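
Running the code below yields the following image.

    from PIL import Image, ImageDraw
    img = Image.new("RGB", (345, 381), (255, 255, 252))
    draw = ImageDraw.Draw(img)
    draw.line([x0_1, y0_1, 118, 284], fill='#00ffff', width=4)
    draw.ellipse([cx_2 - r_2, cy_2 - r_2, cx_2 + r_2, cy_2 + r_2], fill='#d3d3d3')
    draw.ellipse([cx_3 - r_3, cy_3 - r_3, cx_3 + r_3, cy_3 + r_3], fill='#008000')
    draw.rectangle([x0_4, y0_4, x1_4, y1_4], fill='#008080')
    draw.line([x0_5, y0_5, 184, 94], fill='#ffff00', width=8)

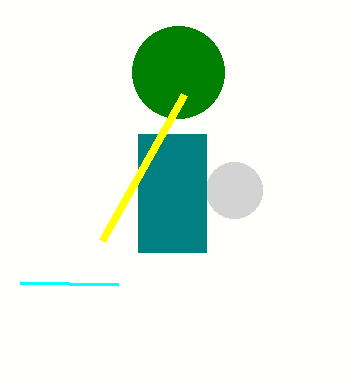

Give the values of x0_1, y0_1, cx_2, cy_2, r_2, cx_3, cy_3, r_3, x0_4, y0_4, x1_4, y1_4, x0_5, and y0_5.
x0_1 = 20, y0_1 = 282, cx_2 = 234, cy_2 = 190, r_2 = 28, cx_3 = 178, cy_3 = 72, r_3 = 46, x0_4 = 138, y0_4 = 134, x1_4 = 206, y1_4 = 252, x0_5 = 102, y0_5 = 240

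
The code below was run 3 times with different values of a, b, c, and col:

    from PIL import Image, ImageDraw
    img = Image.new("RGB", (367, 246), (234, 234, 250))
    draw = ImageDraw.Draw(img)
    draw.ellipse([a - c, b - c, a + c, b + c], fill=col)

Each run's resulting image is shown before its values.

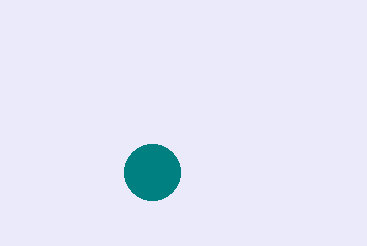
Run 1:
a = 152
b = 172
c = 28
col = 'teal'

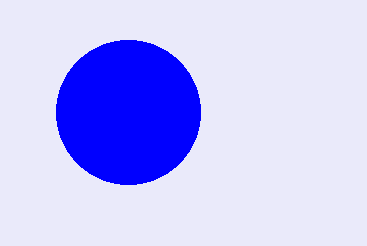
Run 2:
a = 128; b = 112; c = 72; col = 'blue'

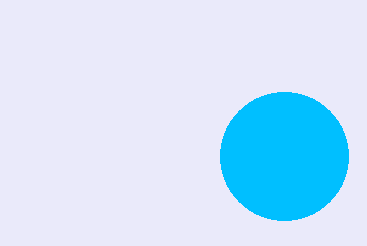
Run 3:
a = 284; b = 156; c = 64; col = 'deepskyblue'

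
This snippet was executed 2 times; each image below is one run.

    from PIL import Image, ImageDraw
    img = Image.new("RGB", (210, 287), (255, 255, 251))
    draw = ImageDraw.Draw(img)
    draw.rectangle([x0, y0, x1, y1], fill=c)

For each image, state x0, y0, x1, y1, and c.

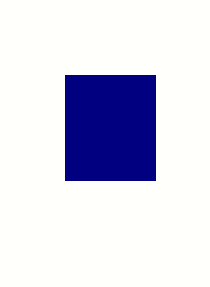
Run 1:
x0 = 65, y0 = 75, x1 = 155, y1 = 180, c = 'navy'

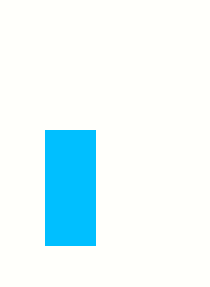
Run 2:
x0 = 45
y0 = 130
x1 = 95
y1 = 245
c = 'deepskyblue'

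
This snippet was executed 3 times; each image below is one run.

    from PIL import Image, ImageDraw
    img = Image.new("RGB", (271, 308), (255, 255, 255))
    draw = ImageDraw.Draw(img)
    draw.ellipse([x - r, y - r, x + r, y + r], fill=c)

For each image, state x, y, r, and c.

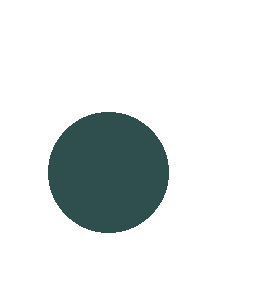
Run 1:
x = 108
y = 172
r = 60
c = 'darkslategray'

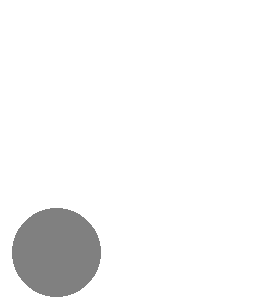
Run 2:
x = 56
y = 252
r = 44
c = 'gray'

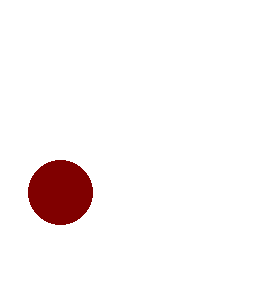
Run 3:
x = 60, y = 192, r = 32, c = 'maroon'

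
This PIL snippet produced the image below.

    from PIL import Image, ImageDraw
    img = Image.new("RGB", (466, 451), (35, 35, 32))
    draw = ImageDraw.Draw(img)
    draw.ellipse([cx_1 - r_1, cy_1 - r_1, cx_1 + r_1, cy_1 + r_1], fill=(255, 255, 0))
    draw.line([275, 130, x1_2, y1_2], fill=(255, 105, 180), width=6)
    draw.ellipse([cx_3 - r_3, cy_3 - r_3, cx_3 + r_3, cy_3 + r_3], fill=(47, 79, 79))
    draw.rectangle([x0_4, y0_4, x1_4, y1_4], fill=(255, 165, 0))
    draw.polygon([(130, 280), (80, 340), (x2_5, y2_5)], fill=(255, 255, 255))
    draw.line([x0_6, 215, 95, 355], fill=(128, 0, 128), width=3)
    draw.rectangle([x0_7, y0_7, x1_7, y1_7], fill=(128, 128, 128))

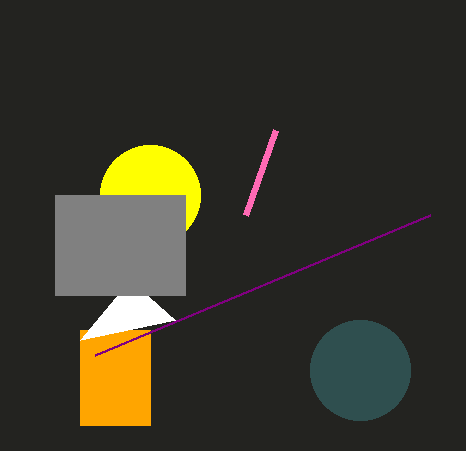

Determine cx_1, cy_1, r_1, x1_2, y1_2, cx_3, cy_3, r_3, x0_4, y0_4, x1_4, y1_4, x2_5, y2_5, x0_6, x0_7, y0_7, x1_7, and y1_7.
cx_1 = 150, cy_1 = 195, r_1 = 50, x1_2 = 245, y1_2 = 215, cx_3 = 360, cy_3 = 370, r_3 = 50, x0_4 = 80, y0_4 = 330, x1_4 = 150, y1_4 = 425, x2_5 = 175, y2_5 = 320, x0_6 = 430, x0_7 = 55, y0_7 = 195, x1_7 = 185, y1_7 = 295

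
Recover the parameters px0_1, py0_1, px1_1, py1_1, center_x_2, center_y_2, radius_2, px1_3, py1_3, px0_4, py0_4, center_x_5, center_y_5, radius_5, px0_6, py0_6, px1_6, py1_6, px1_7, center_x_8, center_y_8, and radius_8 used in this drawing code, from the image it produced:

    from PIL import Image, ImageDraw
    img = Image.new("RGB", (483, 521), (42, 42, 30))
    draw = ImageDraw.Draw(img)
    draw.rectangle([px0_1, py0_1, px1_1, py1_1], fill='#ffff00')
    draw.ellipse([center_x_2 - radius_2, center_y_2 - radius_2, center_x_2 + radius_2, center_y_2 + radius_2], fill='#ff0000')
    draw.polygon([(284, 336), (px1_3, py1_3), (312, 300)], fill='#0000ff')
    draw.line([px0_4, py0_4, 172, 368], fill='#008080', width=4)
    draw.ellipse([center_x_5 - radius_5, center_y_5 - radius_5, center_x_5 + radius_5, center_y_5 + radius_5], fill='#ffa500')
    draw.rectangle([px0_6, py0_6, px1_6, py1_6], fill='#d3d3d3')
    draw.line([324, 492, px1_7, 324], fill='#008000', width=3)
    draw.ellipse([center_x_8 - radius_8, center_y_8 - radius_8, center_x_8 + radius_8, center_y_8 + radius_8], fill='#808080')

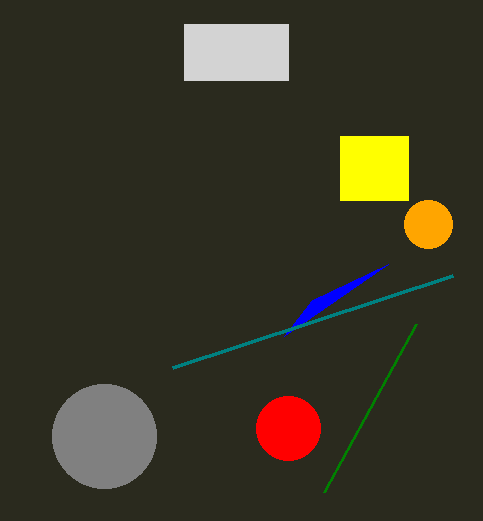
px0_1 = 340; py0_1 = 136; px1_1 = 408; py1_1 = 200; center_x_2 = 288; center_y_2 = 428; radius_2 = 32; px1_3 = 388; py1_3 = 264; px0_4 = 452; py0_4 = 276; center_x_5 = 428; center_y_5 = 224; radius_5 = 24; px0_6 = 184; py0_6 = 24; px1_6 = 288; py1_6 = 80; px1_7 = 416; center_x_8 = 104; center_y_8 = 436; radius_8 = 52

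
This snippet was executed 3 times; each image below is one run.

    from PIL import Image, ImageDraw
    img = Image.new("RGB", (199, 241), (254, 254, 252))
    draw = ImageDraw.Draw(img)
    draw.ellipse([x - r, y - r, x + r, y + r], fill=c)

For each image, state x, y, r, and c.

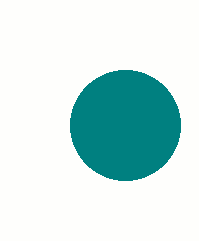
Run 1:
x = 125
y = 125
r = 55
c = 'teal'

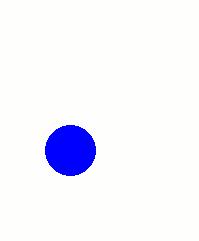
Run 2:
x = 70
y = 150
r = 25
c = 'blue'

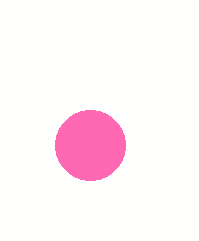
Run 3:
x = 90, y = 145, r = 35, c = 'hotpink'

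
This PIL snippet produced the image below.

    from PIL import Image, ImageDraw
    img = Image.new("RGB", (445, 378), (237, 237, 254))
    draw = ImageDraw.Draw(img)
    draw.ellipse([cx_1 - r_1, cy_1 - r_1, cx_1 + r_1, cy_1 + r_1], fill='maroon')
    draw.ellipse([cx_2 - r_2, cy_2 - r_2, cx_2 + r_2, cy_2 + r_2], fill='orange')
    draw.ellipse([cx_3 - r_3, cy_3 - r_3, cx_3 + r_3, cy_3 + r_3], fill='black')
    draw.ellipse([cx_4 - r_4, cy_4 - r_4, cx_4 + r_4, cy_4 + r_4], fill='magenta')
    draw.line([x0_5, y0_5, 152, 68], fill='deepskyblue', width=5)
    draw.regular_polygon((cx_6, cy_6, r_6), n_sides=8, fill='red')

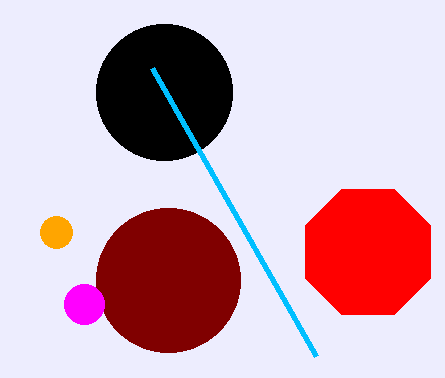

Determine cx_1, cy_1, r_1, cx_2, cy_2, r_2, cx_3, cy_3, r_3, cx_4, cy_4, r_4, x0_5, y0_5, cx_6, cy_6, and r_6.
cx_1 = 168; cy_1 = 280; r_1 = 72; cx_2 = 56; cy_2 = 232; r_2 = 16; cx_3 = 164; cy_3 = 92; r_3 = 68; cx_4 = 84; cy_4 = 304; r_4 = 20; x0_5 = 316; y0_5 = 356; cx_6 = 368; cy_6 = 252; r_6 = 68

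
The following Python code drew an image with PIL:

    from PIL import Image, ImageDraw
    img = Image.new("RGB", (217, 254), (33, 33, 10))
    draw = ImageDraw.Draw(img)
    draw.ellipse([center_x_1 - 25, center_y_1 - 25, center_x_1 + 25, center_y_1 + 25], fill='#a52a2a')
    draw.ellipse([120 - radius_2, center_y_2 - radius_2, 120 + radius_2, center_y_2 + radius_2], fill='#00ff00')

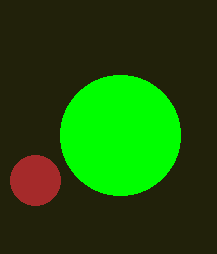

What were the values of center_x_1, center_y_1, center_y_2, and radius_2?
center_x_1 = 35
center_y_1 = 180
center_y_2 = 135
radius_2 = 60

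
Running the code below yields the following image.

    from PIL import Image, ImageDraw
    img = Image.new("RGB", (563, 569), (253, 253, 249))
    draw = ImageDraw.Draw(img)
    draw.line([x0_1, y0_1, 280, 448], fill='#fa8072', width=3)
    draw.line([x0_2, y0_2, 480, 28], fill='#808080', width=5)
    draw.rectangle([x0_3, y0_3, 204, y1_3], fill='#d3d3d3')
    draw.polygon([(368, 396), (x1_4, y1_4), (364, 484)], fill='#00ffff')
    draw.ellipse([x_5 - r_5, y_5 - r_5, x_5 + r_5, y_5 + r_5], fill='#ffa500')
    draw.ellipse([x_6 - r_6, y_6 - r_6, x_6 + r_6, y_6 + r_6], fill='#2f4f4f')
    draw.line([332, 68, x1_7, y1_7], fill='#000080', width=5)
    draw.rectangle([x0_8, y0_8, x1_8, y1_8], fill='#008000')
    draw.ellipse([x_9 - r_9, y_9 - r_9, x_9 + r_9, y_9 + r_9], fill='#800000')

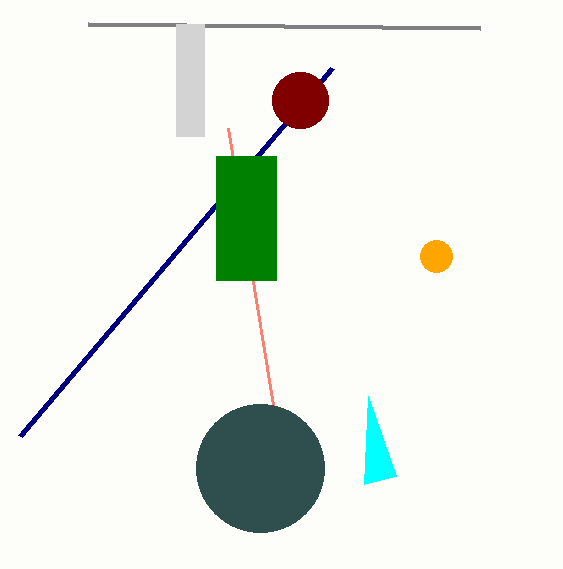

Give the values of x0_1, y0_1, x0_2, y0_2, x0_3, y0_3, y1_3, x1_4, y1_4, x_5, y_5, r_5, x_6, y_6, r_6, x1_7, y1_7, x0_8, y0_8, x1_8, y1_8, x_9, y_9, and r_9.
x0_1 = 228
y0_1 = 128
x0_2 = 88
y0_2 = 24
x0_3 = 176
y0_3 = 24
y1_3 = 136
x1_4 = 396
y1_4 = 476
x_5 = 436
y_5 = 256
r_5 = 16
x_6 = 260
y_6 = 468
r_6 = 64
x1_7 = 20
y1_7 = 436
x0_8 = 216
y0_8 = 156
x1_8 = 276
y1_8 = 280
x_9 = 300
y_9 = 100
r_9 = 28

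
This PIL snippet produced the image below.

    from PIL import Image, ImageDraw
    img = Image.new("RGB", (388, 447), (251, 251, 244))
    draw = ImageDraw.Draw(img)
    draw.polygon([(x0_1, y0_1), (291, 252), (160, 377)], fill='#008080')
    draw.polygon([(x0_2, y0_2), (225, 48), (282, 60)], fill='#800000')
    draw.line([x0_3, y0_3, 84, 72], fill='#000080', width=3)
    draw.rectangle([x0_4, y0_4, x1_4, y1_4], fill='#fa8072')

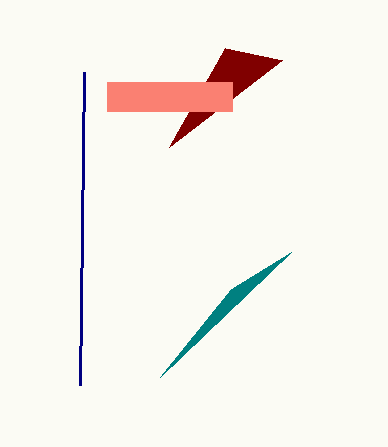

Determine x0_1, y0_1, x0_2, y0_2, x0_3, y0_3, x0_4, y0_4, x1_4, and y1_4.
x0_1 = 231
y0_1 = 289
x0_2 = 169
y0_2 = 147
x0_3 = 80
y0_3 = 385
x0_4 = 107
y0_4 = 82
x1_4 = 232
y1_4 = 111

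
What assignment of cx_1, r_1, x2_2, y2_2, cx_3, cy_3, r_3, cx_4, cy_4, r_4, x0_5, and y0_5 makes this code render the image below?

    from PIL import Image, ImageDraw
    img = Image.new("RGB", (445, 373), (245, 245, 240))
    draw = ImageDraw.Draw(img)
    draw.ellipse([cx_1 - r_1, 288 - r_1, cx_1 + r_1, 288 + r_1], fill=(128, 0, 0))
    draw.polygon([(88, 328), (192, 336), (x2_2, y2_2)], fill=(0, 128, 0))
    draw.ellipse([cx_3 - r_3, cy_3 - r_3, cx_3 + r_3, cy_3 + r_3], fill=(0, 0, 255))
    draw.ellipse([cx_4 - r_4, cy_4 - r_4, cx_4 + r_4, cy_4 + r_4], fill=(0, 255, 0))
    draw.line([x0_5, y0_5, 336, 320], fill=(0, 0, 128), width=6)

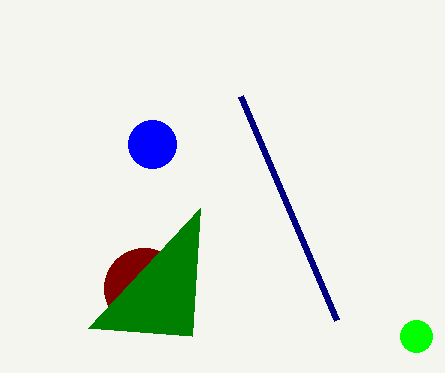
cx_1 = 144; r_1 = 40; x2_2 = 200; y2_2 = 208; cx_3 = 152; cy_3 = 144; r_3 = 24; cx_4 = 416; cy_4 = 336; r_4 = 16; x0_5 = 240; y0_5 = 96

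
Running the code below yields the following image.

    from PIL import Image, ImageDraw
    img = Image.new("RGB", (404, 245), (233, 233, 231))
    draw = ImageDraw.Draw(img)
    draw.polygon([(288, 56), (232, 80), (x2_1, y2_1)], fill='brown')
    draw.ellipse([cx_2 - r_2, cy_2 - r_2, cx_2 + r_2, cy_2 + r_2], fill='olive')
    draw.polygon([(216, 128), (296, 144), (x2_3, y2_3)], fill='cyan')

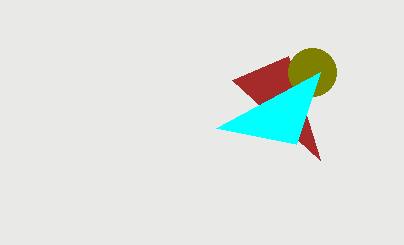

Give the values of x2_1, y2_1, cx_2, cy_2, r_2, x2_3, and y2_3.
x2_1 = 320; y2_1 = 160; cx_2 = 312; cy_2 = 72; r_2 = 24; x2_3 = 320; y2_3 = 72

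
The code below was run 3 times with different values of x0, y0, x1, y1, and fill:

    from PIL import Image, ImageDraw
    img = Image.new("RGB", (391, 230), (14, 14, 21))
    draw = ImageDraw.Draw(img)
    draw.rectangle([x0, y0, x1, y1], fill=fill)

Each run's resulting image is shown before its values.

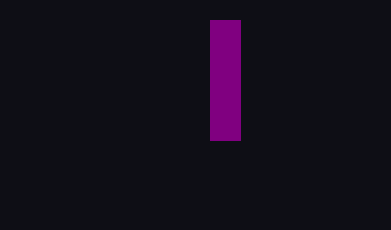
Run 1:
x0 = 210; y0 = 20; x1 = 240; y1 = 140; fill = 'purple'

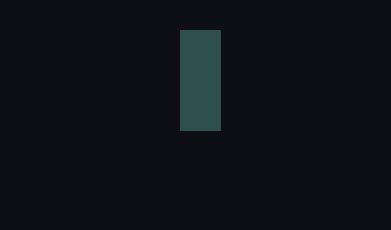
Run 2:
x0 = 180, y0 = 30, x1 = 220, y1 = 130, fill = 'darkslategray'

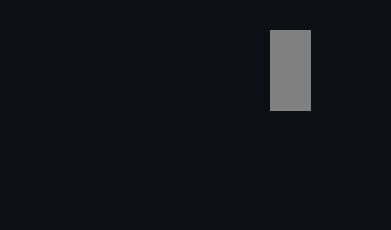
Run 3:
x0 = 270, y0 = 30, x1 = 310, y1 = 110, fill = 'gray'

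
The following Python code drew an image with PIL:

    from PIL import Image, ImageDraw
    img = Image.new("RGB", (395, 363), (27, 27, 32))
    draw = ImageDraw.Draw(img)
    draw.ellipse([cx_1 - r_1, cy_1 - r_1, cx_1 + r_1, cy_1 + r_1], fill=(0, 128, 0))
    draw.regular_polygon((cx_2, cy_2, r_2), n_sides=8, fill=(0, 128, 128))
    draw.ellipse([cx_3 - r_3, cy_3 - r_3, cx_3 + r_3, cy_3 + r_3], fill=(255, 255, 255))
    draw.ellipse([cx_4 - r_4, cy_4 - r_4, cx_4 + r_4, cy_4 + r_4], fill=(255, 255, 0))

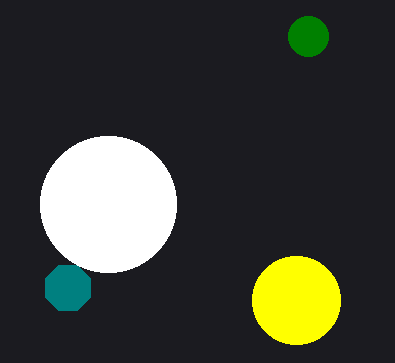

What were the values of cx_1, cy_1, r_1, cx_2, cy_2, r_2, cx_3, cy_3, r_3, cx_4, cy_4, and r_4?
cx_1 = 308, cy_1 = 36, r_1 = 20, cx_2 = 68, cy_2 = 288, r_2 = 24, cx_3 = 108, cy_3 = 204, r_3 = 68, cx_4 = 296, cy_4 = 300, r_4 = 44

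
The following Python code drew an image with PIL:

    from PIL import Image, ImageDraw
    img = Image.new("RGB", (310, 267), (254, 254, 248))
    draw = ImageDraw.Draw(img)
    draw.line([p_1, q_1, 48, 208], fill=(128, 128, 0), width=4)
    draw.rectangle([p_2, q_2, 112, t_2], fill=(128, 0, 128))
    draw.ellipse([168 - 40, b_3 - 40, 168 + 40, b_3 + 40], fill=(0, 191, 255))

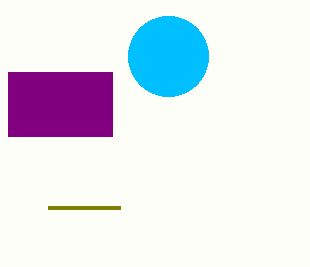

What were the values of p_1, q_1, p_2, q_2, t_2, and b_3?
p_1 = 120
q_1 = 208
p_2 = 8
q_2 = 72
t_2 = 136
b_3 = 56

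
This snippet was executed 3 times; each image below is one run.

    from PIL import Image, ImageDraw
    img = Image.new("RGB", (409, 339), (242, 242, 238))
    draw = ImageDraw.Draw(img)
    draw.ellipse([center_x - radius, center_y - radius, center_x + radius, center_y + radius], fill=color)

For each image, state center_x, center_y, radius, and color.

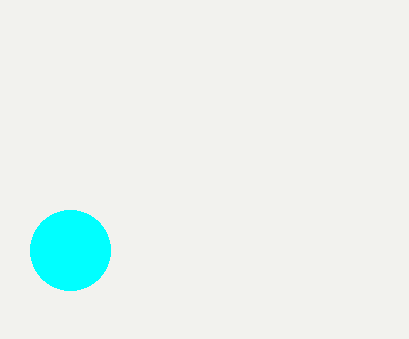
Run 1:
center_x = 70, center_y = 250, radius = 40, color = 'cyan'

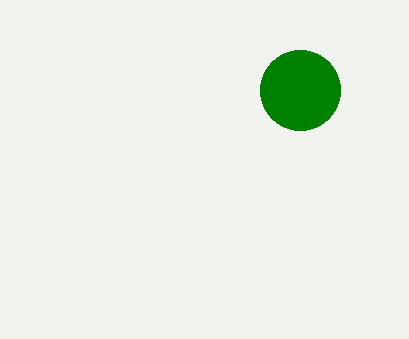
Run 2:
center_x = 300
center_y = 90
radius = 40
color = 'green'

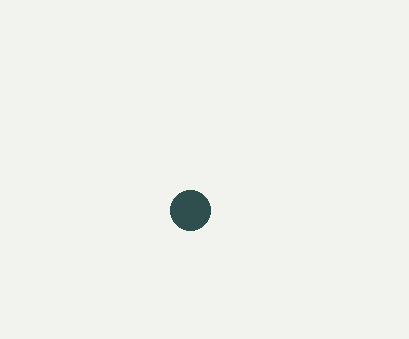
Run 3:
center_x = 190
center_y = 210
radius = 20
color = 'darkslategray'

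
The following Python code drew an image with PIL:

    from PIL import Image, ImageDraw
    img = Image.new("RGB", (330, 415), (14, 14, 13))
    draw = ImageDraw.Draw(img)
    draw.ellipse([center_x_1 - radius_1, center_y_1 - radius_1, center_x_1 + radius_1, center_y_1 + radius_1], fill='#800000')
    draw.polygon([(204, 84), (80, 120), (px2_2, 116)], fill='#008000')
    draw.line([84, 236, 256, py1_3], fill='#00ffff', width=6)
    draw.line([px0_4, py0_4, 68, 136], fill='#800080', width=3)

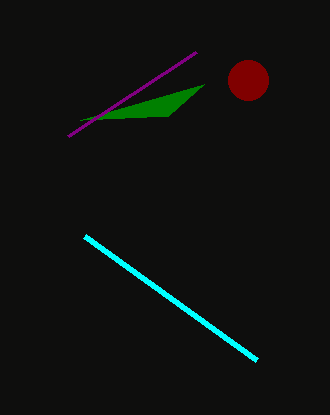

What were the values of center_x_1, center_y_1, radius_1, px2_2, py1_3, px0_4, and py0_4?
center_x_1 = 248
center_y_1 = 80
radius_1 = 20
px2_2 = 168
py1_3 = 360
px0_4 = 196
py0_4 = 52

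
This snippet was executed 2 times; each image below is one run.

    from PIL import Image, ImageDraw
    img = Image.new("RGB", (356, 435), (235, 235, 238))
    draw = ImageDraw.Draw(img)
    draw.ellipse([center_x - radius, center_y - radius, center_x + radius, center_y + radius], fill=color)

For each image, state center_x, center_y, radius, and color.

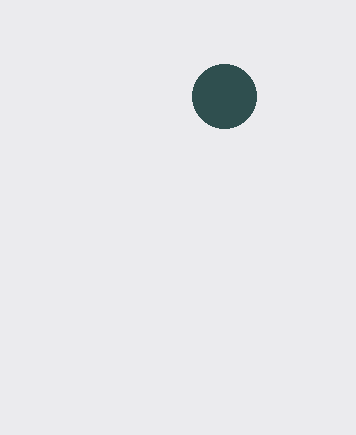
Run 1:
center_x = 224
center_y = 96
radius = 32
color = 'darkslategray'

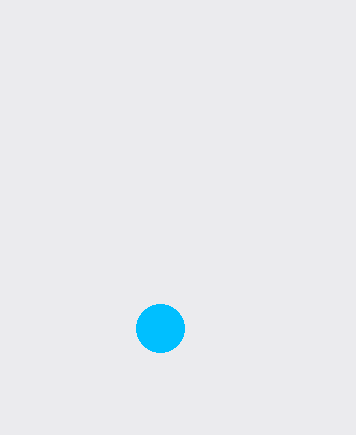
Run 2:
center_x = 160; center_y = 328; radius = 24; color = 'deepskyblue'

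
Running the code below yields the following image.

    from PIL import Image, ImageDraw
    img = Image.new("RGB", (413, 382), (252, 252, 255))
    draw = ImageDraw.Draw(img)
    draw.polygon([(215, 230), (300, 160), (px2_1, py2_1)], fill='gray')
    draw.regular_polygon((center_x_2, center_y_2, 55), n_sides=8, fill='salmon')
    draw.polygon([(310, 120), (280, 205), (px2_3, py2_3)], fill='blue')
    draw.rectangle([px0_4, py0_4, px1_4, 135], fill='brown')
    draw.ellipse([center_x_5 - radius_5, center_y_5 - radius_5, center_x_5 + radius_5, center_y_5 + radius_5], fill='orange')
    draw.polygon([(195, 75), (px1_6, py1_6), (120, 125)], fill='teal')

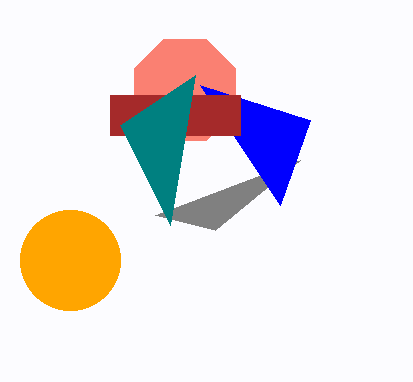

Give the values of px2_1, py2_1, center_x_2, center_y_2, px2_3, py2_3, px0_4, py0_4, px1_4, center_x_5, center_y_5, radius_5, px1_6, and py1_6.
px2_1 = 155, py2_1 = 215, center_x_2 = 185, center_y_2 = 90, px2_3 = 200, py2_3 = 85, px0_4 = 110, py0_4 = 95, px1_4 = 240, center_x_5 = 70, center_y_5 = 260, radius_5 = 50, px1_6 = 170, py1_6 = 225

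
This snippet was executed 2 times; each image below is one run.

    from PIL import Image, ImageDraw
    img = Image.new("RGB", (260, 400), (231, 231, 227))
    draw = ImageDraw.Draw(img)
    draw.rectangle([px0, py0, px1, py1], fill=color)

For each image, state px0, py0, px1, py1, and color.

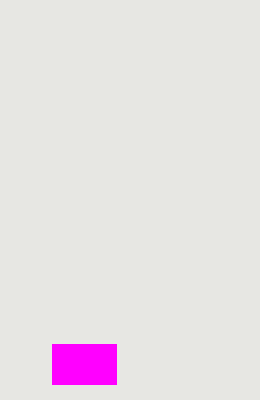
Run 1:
px0 = 52
py0 = 344
px1 = 116
py1 = 384
color = 'magenta'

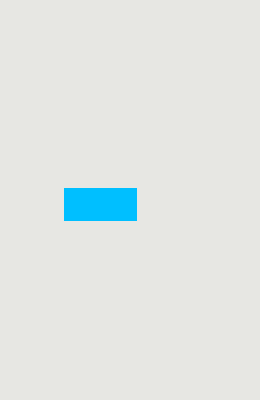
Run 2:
px0 = 64; py0 = 188; px1 = 136; py1 = 220; color = 'deepskyblue'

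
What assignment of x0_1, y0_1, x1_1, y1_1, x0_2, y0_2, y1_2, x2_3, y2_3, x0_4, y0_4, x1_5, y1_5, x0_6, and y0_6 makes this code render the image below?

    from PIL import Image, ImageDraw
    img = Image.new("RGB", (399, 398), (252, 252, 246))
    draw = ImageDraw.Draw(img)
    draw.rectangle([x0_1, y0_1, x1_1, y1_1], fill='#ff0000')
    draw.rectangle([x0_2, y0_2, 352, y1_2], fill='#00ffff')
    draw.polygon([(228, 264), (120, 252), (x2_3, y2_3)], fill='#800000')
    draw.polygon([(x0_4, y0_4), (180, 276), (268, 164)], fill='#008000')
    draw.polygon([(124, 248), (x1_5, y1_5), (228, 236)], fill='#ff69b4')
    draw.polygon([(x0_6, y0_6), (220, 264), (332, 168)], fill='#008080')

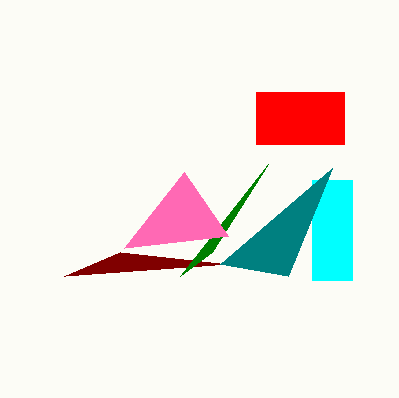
x0_1 = 256
y0_1 = 92
x1_1 = 344
y1_1 = 144
x0_2 = 312
y0_2 = 180
y1_2 = 280
x2_3 = 64
y2_3 = 276
x0_4 = 212
y0_4 = 252
x1_5 = 184
y1_5 = 172
x0_6 = 288
y0_6 = 276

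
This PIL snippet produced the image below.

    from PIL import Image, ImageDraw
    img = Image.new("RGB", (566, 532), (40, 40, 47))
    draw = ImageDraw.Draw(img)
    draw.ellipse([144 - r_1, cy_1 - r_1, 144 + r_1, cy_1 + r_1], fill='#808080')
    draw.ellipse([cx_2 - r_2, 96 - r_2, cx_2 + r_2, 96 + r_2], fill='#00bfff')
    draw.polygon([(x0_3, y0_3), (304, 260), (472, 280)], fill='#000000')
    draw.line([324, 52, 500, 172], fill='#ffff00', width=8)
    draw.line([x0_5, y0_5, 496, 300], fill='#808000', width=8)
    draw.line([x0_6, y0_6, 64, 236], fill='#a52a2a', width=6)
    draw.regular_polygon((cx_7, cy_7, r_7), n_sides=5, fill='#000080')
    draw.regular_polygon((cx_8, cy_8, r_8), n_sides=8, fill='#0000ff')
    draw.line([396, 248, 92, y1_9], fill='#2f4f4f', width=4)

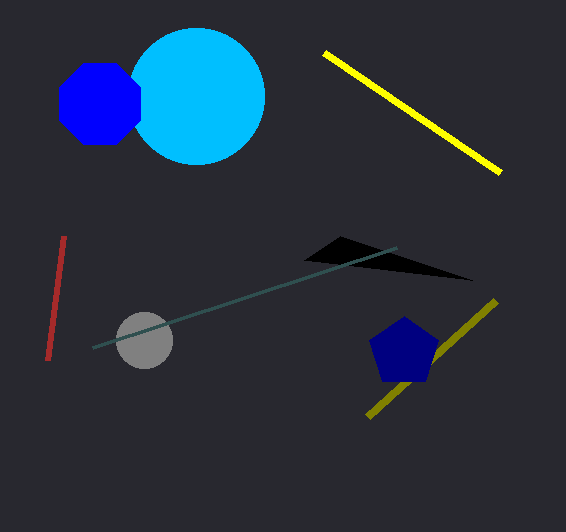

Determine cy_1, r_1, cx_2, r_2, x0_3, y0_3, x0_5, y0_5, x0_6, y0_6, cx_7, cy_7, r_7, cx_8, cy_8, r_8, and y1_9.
cy_1 = 340, r_1 = 28, cx_2 = 196, r_2 = 68, x0_3 = 340, y0_3 = 236, x0_5 = 368, y0_5 = 416, x0_6 = 48, y0_6 = 360, cx_7 = 404, cy_7 = 352, r_7 = 36, cx_8 = 100, cy_8 = 104, r_8 = 44, y1_9 = 348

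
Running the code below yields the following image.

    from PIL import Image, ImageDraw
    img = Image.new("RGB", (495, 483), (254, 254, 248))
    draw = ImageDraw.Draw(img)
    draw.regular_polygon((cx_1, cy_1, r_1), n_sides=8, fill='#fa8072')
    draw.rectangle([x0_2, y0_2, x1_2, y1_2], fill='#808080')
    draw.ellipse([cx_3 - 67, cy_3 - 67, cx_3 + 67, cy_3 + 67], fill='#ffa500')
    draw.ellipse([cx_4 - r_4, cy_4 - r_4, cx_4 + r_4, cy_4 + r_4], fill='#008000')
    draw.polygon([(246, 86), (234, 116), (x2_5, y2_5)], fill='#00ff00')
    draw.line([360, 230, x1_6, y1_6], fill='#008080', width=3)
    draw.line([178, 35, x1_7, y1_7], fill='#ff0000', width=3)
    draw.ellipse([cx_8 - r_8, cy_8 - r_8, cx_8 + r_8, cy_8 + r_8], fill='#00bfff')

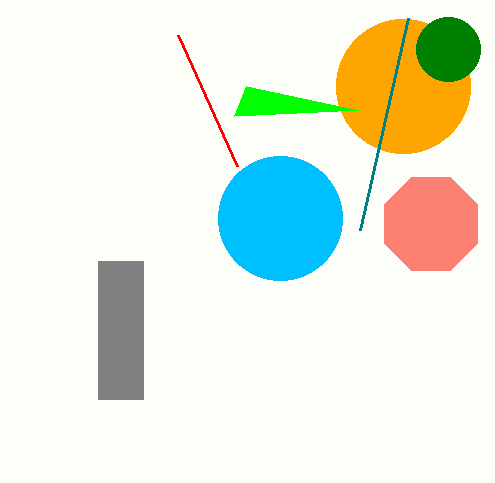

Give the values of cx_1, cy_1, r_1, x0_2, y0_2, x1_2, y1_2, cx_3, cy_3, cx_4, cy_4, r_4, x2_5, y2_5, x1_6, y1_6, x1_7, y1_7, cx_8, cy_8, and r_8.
cx_1 = 431
cy_1 = 224
r_1 = 50
x0_2 = 98
y0_2 = 261
x1_2 = 143
y1_2 = 399
cx_3 = 403
cy_3 = 86
cx_4 = 448
cy_4 = 49
r_4 = 32
x2_5 = 358
y2_5 = 110
x1_6 = 408
y1_6 = 18
x1_7 = 237
y1_7 = 166
cx_8 = 280
cy_8 = 218
r_8 = 62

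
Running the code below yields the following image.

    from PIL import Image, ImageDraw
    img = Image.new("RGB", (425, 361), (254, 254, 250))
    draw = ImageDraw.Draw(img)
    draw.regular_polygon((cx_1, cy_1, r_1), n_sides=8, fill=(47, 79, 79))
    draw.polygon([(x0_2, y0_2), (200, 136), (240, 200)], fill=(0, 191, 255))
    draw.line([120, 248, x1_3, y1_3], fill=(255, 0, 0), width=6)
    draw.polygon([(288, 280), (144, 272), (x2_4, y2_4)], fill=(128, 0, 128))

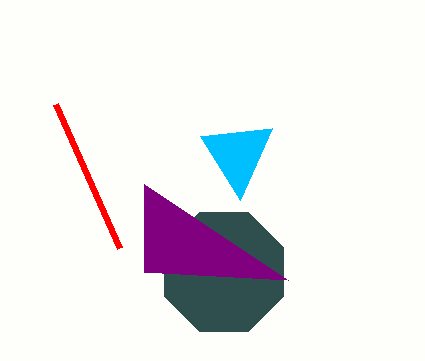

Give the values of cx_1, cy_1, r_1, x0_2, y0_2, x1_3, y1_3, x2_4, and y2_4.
cx_1 = 224, cy_1 = 272, r_1 = 64, x0_2 = 272, y0_2 = 128, x1_3 = 56, y1_3 = 104, x2_4 = 144, y2_4 = 184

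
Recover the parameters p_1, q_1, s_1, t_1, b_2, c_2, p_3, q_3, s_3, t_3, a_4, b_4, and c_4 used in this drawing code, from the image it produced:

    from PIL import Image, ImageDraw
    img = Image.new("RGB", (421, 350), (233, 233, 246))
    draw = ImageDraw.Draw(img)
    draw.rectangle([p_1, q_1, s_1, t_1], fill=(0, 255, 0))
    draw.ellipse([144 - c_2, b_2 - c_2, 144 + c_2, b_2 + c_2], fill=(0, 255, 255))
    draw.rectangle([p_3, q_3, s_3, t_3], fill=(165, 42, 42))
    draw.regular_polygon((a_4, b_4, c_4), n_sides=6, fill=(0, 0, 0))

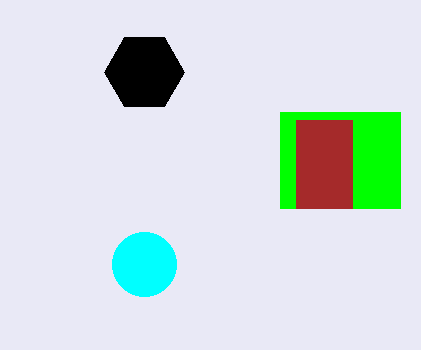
p_1 = 280; q_1 = 112; s_1 = 400; t_1 = 208; b_2 = 264; c_2 = 32; p_3 = 296; q_3 = 120; s_3 = 352; t_3 = 208; a_4 = 144; b_4 = 72; c_4 = 40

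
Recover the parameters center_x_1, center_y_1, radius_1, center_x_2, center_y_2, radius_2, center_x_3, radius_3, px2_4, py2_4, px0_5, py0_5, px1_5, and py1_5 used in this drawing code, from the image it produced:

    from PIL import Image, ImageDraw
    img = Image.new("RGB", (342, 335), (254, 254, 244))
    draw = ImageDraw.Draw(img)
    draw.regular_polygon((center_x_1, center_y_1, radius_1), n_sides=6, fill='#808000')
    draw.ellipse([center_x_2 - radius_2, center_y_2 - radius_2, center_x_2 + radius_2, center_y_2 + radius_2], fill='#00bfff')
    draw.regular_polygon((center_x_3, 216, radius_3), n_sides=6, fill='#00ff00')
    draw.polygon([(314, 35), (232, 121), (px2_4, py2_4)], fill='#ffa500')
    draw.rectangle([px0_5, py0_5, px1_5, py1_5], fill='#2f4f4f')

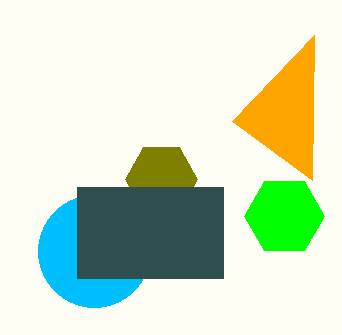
center_x_1 = 161; center_y_1 = 179; radius_1 = 36; center_x_2 = 94; center_y_2 = 251; radius_2 = 56; center_x_3 = 284; radius_3 = 40; px2_4 = 312; py2_4 = 180; px0_5 = 77; py0_5 = 187; px1_5 = 223; py1_5 = 278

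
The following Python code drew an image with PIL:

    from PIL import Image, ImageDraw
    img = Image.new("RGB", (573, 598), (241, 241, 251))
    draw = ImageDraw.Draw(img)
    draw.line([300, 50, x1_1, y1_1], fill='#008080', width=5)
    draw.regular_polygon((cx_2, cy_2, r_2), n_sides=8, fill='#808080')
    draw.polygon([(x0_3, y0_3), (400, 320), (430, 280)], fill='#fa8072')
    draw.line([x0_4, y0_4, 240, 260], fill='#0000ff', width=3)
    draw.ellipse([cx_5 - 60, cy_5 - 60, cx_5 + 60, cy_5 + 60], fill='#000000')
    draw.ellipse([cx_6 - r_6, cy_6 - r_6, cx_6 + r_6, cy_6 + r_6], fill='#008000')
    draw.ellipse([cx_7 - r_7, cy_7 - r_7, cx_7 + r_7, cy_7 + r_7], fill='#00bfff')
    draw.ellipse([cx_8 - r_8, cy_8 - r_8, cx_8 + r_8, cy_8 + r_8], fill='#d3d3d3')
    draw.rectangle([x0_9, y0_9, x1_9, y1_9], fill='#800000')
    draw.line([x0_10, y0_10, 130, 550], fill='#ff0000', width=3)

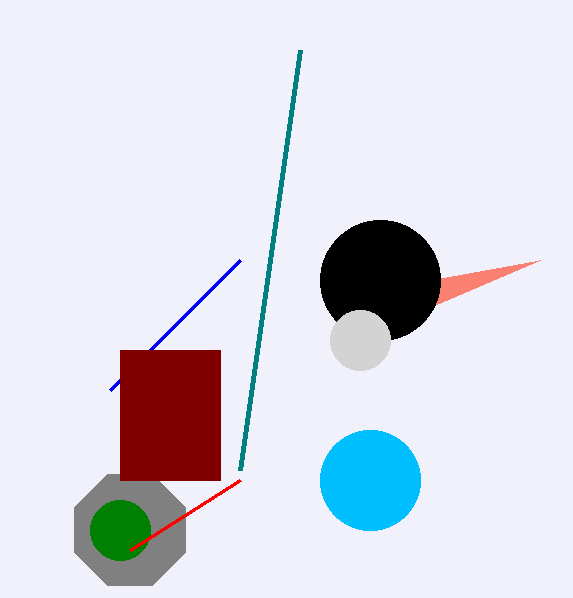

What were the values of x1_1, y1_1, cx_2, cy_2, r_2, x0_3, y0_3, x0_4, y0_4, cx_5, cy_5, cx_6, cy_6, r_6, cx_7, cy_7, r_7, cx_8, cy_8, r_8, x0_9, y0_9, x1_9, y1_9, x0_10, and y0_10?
x1_1 = 240, y1_1 = 470, cx_2 = 130, cy_2 = 530, r_2 = 60, x0_3 = 540, y0_3 = 260, x0_4 = 110, y0_4 = 390, cx_5 = 380, cy_5 = 280, cx_6 = 120, cy_6 = 530, r_6 = 30, cx_7 = 370, cy_7 = 480, r_7 = 50, cx_8 = 360, cy_8 = 340, r_8 = 30, x0_9 = 120, y0_9 = 350, x1_9 = 220, y1_9 = 480, x0_10 = 240, y0_10 = 480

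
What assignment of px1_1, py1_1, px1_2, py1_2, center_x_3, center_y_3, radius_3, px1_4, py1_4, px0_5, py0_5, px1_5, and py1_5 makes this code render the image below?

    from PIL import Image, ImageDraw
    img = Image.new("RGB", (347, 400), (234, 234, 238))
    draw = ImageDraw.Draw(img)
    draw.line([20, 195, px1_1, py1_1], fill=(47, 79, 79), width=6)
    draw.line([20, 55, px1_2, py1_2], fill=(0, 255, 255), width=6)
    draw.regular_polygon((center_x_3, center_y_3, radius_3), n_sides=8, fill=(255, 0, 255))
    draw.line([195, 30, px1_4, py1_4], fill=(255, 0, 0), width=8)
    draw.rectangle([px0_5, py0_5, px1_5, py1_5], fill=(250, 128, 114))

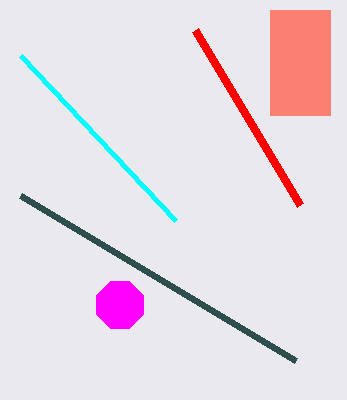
px1_1 = 295
py1_1 = 360
px1_2 = 175
py1_2 = 220
center_x_3 = 120
center_y_3 = 305
radius_3 = 25
px1_4 = 300
py1_4 = 205
px0_5 = 270
py0_5 = 10
px1_5 = 330
py1_5 = 115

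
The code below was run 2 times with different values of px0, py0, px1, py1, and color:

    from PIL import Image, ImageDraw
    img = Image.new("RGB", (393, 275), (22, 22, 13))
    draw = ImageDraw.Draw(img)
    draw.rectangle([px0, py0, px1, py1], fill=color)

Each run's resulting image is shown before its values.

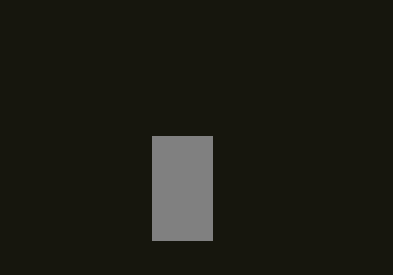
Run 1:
px0 = 152, py0 = 136, px1 = 212, py1 = 240, color = 'gray'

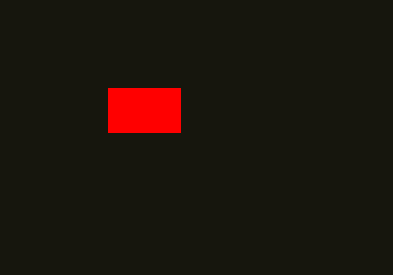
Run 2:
px0 = 108
py0 = 88
px1 = 180
py1 = 132
color = 'red'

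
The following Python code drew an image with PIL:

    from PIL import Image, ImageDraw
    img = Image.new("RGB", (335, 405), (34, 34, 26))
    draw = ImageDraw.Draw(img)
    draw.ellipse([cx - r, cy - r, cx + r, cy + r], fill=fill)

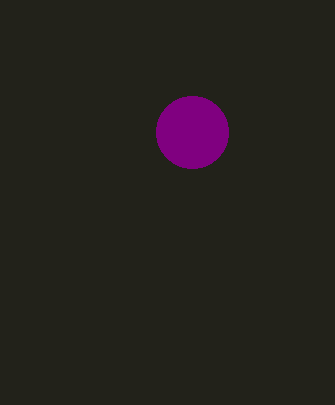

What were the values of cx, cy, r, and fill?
cx = 192; cy = 132; r = 36; fill = 'purple'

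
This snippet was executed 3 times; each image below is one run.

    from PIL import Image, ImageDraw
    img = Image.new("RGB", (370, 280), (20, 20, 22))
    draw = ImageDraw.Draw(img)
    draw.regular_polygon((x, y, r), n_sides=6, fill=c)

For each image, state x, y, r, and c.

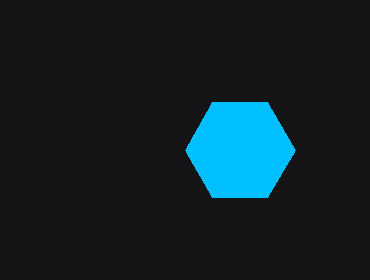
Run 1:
x = 240; y = 150; r = 55; c = 'deepskyblue'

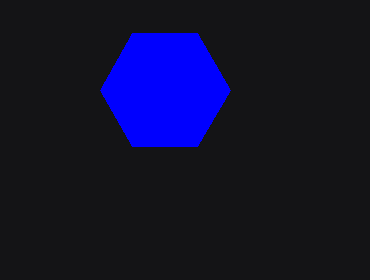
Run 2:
x = 165
y = 90
r = 65
c = 'blue'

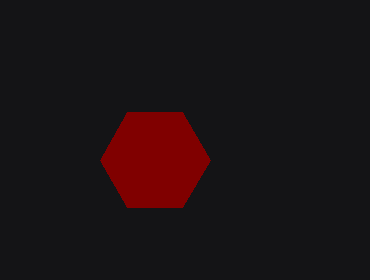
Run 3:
x = 155
y = 160
r = 55
c = 'maroon'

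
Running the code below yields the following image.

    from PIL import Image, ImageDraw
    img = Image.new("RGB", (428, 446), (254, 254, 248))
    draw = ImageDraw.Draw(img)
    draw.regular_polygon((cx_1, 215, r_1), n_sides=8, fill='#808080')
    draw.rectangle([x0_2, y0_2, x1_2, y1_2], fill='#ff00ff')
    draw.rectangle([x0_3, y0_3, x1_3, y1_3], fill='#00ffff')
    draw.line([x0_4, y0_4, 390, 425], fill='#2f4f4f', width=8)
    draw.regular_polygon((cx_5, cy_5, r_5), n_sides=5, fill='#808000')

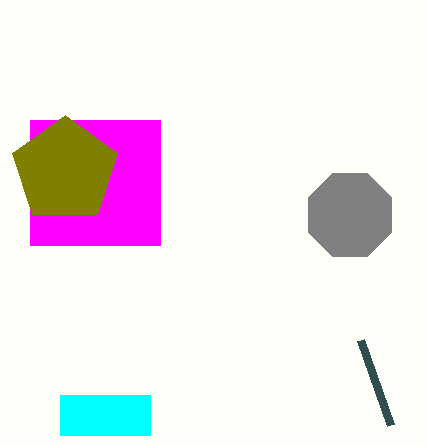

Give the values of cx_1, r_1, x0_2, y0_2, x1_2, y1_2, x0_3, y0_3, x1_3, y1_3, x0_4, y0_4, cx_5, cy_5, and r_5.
cx_1 = 350; r_1 = 45; x0_2 = 30; y0_2 = 120; x1_2 = 160; y1_2 = 245; x0_3 = 60; y0_3 = 395; x1_3 = 150; y1_3 = 435; x0_4 = 360; y0_4 = 340; cx_5 = 65; cy_5 = 170; r_5 = 55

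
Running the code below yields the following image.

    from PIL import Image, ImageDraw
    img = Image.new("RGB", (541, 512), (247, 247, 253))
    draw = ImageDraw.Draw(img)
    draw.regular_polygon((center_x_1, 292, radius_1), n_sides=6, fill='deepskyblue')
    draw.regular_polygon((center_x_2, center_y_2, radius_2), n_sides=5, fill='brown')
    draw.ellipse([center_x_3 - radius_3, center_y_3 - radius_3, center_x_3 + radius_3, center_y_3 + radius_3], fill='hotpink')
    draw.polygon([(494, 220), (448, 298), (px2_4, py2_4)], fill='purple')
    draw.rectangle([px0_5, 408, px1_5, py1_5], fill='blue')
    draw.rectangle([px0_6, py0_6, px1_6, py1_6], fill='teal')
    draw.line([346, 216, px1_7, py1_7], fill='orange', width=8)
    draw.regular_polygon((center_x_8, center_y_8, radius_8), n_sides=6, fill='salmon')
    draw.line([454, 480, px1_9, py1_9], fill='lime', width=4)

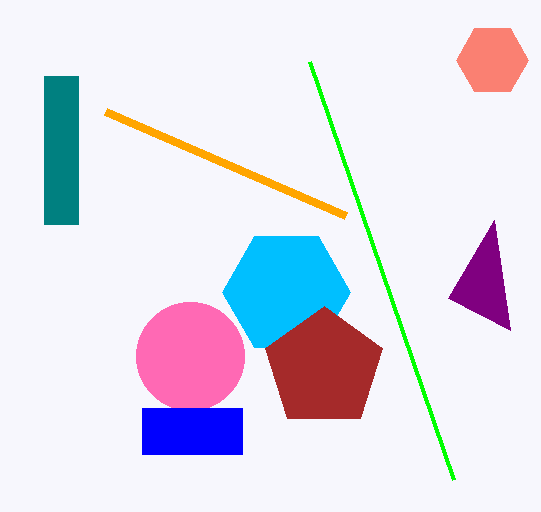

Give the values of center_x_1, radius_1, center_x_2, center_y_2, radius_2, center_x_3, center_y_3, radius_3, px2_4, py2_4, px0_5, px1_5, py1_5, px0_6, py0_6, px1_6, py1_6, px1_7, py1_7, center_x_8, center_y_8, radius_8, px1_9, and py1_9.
center_x_1 = 286; radius_1 = 64; center_x_2 = 324; center_y_2 = 368; radius_2 = 62; center_x_3 = 190; center_y_3 = 356; radius_3 = 54; px2_4 = 510; py2_4 = 330; px0_5 = 142; px1_5 = 242; py1_5 = 454; px0_6 = 44; py0_6 = 76; px1_6 = 78; py1_6 = 224; px1_7 = 106; py1_7 = 112; center_x_8 = 492; center_y_8 = 60; radius_8 = 36; px1_9 = 310; py1_9 = 62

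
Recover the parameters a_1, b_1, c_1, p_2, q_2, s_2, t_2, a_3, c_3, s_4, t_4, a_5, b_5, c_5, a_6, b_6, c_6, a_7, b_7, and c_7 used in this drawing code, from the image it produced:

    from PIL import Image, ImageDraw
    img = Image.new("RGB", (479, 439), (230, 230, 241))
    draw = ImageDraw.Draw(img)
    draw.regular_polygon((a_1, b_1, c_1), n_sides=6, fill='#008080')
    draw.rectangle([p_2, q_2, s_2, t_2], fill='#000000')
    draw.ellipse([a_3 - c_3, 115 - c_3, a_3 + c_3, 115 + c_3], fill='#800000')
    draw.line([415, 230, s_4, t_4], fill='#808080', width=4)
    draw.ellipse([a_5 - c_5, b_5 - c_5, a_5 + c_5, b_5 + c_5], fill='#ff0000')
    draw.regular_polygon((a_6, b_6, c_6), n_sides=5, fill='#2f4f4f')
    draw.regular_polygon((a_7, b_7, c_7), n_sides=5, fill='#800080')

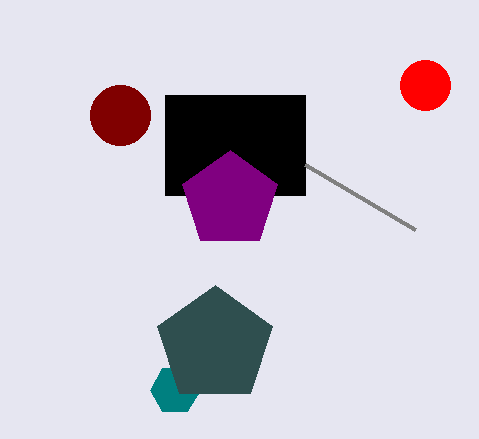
a_1 = 175; b_1 = 390; c_1 = 25; p_2 = 165; q_2 = 95; s_2 = 305; t_2 = 195; a_3 = 120; c_3 = 30; s_4 = 305; t_4 = 165; a_5 = 425; b_5 = 85; c_5 = 25; a_6 = 215; b_6 = 345; c_6 = 60; a_7 = 230; b_7 = 200; c_7 = 50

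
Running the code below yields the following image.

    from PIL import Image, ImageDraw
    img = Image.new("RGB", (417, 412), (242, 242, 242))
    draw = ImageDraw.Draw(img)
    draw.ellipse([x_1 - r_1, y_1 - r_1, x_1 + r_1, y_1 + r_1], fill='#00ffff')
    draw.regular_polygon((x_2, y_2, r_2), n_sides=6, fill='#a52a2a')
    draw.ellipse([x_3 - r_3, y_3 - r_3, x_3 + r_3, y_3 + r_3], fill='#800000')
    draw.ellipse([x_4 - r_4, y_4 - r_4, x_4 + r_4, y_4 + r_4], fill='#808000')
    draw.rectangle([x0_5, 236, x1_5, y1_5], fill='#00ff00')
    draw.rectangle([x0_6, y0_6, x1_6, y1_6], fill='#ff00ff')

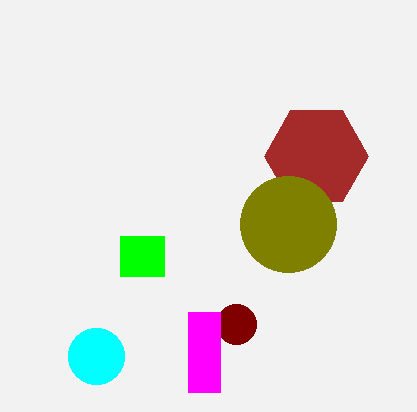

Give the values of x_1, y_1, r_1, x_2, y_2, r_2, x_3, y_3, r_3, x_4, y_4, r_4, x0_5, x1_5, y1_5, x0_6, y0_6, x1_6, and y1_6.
x_1 = 96
y_1 = 356
r_1 = 28
x_2 = 316
y_2 = 156
r_2 = 52
x_3 = 236
y_3 = 324
r_3 = 20
x_4 = 288
y_4 = 224
r_4 = 48
x0_5 = 120
x1_5 = 164
y1_5 = 276
x0_6 = 188
y0_6 = 312
x1_6 = 220
y1_6 = 392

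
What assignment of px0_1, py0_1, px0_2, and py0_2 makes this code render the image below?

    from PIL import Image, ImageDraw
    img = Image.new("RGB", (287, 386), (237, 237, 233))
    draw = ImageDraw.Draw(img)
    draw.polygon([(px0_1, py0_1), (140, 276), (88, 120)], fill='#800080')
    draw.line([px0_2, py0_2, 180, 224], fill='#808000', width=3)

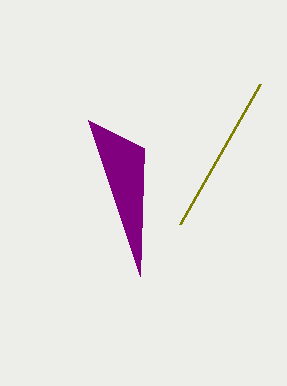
px0_1 = 144; py0_1 = 148; px0_2 = 260; py0_2 = 84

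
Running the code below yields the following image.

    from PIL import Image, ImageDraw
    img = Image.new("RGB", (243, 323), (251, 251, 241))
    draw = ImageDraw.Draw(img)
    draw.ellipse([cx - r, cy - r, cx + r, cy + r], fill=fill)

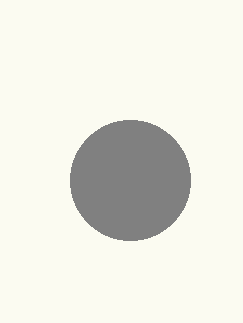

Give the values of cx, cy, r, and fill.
cx = 130; cy = 180; r = 60; fill = 'gray'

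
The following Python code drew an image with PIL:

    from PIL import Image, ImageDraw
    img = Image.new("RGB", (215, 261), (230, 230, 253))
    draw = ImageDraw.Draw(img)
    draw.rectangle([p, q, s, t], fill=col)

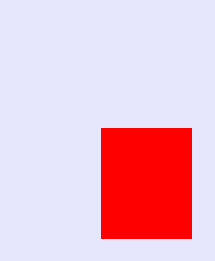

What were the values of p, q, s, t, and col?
p = 101
q = 128
s = 191
t = 238
col = 'red'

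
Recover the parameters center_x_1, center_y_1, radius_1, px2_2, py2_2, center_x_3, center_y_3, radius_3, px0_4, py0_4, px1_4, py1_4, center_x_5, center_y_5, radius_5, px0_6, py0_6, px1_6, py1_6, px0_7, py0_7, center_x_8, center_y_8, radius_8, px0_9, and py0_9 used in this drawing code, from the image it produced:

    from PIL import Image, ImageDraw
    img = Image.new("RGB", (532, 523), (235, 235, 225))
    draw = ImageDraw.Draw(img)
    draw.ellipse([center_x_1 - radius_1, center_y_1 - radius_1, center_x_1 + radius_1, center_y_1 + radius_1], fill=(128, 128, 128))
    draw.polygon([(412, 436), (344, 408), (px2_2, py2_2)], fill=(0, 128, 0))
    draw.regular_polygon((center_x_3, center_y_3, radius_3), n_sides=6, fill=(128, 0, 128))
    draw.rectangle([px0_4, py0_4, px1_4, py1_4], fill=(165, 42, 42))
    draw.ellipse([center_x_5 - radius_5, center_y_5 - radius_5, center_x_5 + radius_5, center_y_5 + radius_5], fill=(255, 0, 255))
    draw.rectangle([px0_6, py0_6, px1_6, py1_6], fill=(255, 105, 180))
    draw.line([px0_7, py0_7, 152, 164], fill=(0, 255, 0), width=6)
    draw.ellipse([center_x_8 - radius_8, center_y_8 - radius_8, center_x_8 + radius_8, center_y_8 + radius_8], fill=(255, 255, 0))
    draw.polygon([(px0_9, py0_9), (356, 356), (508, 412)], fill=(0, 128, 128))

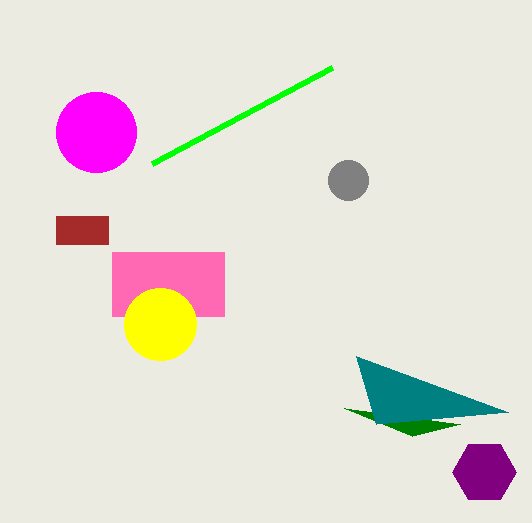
center_x_1 = 348
center_y_1 = 180
radius_1 = 20
px2_2 = 460
py2_2 = 424
center_x_3 = 484
center_y_3 = 472
radius_3 = 32
px0_4 = 56
py0_4 = 216
px1_4 = 108
py1_4 = 244
center_x_5 = 96
center_y_5 = 132
radius_5 = 40
px0_6 = 112
py0_6 = 252
px1_6 = 224
py1_6 = 316
px0_7 = 332
py0_7 = 68
center_x_8 = 160
center_y_8 = 324
radius_8 = 36
px0_9 = 376
py0_9 = 424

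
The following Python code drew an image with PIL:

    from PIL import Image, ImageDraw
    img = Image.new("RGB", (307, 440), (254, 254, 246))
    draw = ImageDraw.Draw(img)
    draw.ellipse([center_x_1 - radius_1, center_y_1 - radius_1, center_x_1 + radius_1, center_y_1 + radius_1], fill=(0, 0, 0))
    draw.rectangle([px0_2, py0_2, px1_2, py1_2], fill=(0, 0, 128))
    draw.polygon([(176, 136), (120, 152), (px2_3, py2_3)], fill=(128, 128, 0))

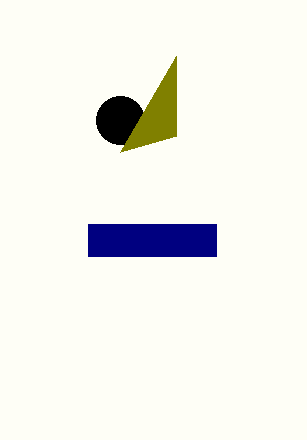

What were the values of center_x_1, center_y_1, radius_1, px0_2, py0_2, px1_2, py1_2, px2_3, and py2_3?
center_x_1 = 120
center_y_1 = 120
radius_1 = 24
px0_2 = 88
py0_2 = 224
px1_2 = 216
py1_2 = 256
px2_3 = 176
py2_3 = 56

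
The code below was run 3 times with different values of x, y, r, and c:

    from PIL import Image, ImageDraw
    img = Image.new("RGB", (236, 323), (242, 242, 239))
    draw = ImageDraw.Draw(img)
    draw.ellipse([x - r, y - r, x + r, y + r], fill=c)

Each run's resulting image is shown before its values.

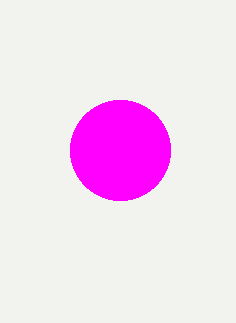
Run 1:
x = 120; y = 150; r = 50; c = 'magenta'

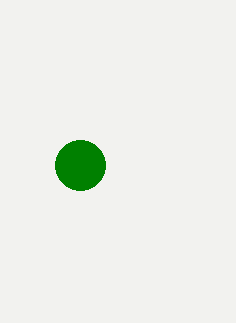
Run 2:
x = 80, y = 165, r = 25, c = 'green'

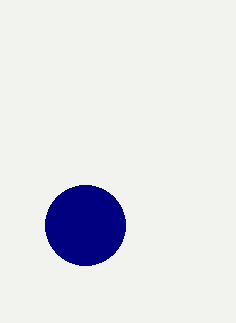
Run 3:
x = 85, y = 225, r = 40, c = 'navy'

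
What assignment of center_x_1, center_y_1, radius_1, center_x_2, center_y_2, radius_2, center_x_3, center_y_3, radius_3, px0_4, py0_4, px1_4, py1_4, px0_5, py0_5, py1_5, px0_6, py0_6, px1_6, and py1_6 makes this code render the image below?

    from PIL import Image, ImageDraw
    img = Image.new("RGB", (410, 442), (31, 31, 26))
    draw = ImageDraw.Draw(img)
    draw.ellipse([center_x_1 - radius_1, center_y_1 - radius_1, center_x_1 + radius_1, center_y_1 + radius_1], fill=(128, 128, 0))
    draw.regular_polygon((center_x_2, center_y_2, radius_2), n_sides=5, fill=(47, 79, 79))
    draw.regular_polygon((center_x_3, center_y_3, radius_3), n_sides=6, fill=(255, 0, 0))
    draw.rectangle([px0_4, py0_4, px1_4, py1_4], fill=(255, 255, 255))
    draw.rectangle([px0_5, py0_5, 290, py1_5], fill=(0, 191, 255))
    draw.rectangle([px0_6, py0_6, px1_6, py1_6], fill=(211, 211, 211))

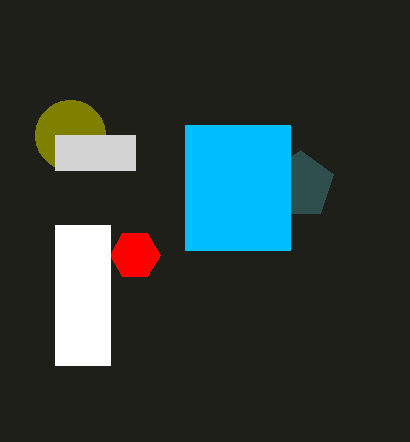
center_x_1 = 70
center_y_1 = 135
radius_1 = 35
center_x_2 = 300
center_y_2 = 185
radius_2 = 35
center_x_3 = 135
center_y_3 = 255
radius_3 = 25
px0_4 = 55
py0_4 = 225
px1_4 = 110
py1_4 = 365
px0_5 = 185
py0_5 = 125
py1_5 = 250
px0_6 = 55
py0_6 = 135
px1_6 = 135
py1_6 = 170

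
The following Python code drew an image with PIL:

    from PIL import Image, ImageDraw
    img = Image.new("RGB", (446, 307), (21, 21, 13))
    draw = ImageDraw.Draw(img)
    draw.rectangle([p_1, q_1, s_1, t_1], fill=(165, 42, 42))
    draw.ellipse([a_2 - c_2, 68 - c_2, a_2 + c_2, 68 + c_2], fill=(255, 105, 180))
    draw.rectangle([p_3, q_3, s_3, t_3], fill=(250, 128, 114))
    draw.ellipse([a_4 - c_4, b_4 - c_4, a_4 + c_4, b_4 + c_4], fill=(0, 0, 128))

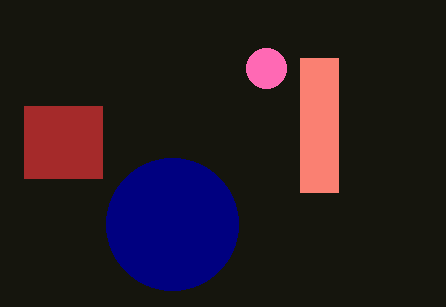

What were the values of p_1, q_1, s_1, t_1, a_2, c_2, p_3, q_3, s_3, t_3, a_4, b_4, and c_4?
p_1 = 24; q_1 = 106; s_1 = 102; t_1 = 178; a_2 = 266; c_2 = 20; p_3 = 300; q_3 = 58; s_3 = 338; t_3 = 192; a_4 = 172; b_4 = 224; c_4 = 66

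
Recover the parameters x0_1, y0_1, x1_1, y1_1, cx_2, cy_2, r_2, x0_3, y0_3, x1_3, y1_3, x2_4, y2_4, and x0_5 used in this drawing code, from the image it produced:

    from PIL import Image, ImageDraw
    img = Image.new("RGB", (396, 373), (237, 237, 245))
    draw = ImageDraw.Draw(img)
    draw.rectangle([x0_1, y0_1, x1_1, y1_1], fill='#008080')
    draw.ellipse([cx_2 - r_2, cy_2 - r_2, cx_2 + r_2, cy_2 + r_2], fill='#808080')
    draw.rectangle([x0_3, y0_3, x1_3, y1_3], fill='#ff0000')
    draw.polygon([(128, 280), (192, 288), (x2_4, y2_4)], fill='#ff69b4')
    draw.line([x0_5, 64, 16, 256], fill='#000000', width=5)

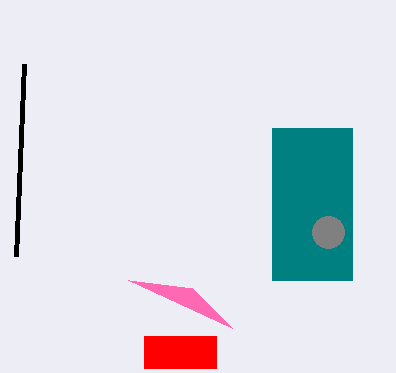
x0_1 = 272
y0_1 = 128
x1_1 = 352
y1_1 = 280
cx_2 = 328
cy_2 = 232
r_2 = 16
x0_3 = 144
y0_3 = 336
x1_3 = 216
y1_3 = 368
x2_4 = 232
y2_4 = 328
x0_5 = 24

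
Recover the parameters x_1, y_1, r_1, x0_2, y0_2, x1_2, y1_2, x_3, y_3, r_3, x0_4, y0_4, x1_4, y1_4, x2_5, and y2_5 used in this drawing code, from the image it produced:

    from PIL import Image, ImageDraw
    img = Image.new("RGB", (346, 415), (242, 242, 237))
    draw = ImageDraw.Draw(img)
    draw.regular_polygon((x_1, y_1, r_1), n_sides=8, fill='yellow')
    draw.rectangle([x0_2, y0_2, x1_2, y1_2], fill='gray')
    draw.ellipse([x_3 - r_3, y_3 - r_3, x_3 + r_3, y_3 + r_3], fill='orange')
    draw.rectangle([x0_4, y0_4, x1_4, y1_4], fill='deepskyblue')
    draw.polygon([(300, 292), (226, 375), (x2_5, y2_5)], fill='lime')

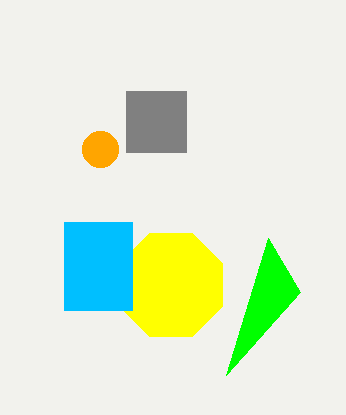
x_1 = 171
y_1 = 285
r_1 = 56
x0_2 = 126
y0_2 = 91
x1_2 = 186
y1_2 = 152
x_3 = 100
y_3 = 149
r_3 = 18
x0_4 = 64
y0_4 = 222
x1_4 = 132
y1_4 = 310
x2_5 = 268
y2_5 = 238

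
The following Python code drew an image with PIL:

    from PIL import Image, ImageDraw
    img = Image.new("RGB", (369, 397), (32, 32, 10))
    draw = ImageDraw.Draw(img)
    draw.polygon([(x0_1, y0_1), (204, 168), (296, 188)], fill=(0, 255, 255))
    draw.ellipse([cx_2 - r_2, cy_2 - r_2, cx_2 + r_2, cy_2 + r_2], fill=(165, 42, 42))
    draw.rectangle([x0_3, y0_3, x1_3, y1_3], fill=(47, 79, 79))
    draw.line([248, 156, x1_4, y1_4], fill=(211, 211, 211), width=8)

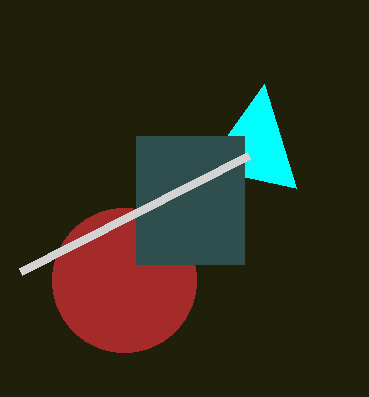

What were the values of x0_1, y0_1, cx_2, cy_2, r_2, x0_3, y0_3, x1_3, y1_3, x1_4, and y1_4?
x0_1 = 264; y0_1 = 84; cx_2 = 124; cy_2 = 280; r_2 = 72; x0_3 = 136; y0_3 = 136; x1_3 = 244; y1_3 = 264; x1_4 = 20; y1_4 = 272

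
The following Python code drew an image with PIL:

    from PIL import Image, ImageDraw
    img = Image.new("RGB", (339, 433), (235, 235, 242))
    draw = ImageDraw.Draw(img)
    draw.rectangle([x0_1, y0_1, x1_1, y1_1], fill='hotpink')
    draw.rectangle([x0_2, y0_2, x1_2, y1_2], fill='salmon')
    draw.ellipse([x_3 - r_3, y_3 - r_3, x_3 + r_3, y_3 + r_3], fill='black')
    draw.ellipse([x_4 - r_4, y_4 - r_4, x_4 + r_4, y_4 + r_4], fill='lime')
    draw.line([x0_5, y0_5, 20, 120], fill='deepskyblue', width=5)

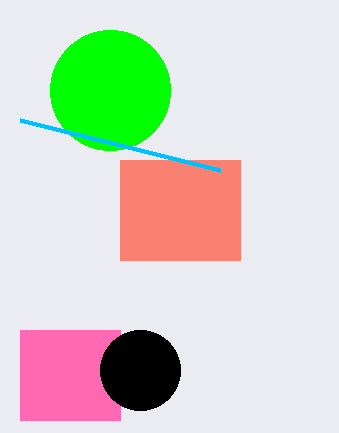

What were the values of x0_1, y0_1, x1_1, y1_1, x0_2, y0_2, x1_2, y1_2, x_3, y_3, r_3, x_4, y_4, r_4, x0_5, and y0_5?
x0_1 = 20, y0_1 = 330, x1_1 = 120, y1_1 = 420, x0_2 = 120, y0_2 = 160, x1_2 = 240, y1_2 = 260, x_3 = 140, y_3 = 370, r_3 = 40, x_4 = 110, y_4 = 90, r_4 = 60, x0_5 = 220, y0_5 = 170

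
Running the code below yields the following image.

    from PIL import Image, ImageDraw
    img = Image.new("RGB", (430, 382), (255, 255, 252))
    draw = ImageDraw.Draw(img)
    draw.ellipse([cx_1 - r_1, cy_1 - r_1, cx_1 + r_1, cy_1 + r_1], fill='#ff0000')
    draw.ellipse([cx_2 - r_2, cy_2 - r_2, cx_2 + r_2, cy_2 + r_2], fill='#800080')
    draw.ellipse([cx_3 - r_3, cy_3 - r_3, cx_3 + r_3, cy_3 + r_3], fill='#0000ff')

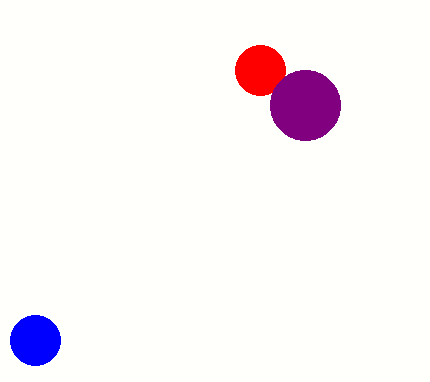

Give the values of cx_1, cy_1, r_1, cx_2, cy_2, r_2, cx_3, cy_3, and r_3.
cx_1 = 260
cy_1 = 70
r_1 = 25
cx_2 = 305
cy_2 = 105
r_2 = 35
cx_3 = 35
cy_3 = 340
r_3 = 25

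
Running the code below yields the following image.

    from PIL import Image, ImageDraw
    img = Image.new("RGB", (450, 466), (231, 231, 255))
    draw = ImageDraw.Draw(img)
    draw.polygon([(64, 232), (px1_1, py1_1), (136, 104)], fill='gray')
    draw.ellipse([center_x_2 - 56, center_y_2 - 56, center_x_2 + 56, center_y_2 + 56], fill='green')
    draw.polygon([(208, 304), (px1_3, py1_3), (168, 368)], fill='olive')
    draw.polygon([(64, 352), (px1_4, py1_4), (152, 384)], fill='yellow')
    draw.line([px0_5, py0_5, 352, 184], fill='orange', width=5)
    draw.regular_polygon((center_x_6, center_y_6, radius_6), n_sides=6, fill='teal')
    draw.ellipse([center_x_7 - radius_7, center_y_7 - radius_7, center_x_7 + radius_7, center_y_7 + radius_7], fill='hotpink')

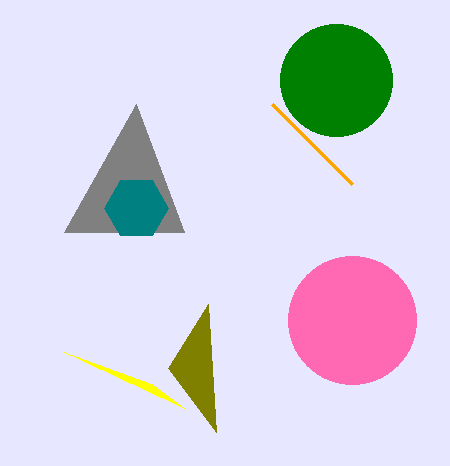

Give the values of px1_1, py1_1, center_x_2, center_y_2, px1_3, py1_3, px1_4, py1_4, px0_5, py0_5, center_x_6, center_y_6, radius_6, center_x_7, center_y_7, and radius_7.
px1_1 = 184; py1_1 = 232; center_x_2 = 336; center_y_2 = 80; px1_3 = 216; py1_3 = 432; px1_4 = 184; py1_4 = 408; px0_5 = 272; py0_5 = 104; center_x_6 = 136; center_y_6 = 208; radius_6 = 32; center_x_7 = 352; center_y_7 = 320; radius_7 = 64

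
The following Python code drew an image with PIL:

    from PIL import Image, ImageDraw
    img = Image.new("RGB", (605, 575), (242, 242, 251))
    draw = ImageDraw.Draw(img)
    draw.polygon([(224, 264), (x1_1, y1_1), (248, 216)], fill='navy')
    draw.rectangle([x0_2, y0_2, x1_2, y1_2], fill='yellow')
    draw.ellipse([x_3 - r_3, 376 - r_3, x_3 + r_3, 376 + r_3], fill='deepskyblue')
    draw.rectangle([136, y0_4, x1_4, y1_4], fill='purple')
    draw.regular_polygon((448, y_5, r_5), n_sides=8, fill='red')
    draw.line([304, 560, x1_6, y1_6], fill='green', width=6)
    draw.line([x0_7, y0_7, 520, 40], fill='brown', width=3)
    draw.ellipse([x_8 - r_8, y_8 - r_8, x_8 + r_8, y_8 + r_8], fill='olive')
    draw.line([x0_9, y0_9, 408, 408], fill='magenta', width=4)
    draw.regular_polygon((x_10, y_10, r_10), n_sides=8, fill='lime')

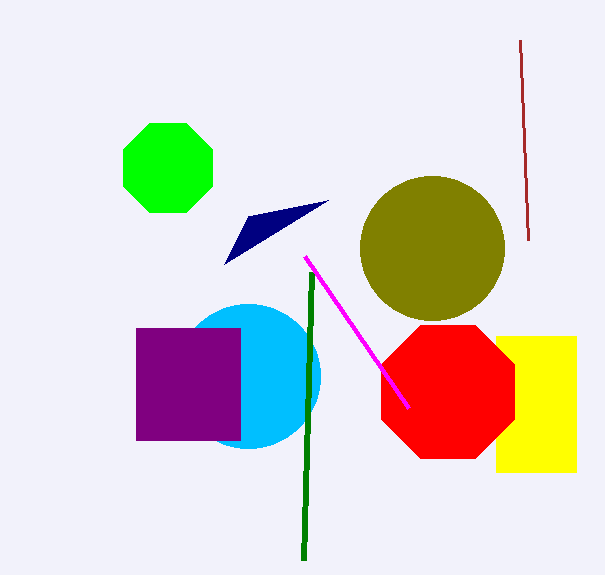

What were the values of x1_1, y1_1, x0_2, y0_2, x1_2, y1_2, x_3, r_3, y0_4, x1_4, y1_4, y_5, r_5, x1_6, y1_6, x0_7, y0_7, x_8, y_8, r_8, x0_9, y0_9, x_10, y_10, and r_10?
x1_1 = 328, y1_1 = 200, x0_2 = 496, y0_2 = 336, x1_2 = 576, y1_2 = 472, x_3 = 248, r_3 = 72, y0_4 = 328, x1_4 = 240, y1_4 = 440, y_5 = 392, r_5 = 72, x1_6 = 312, y1_6 = 272, x0_7 = 528, y0_7 = 240, x_8 = 432, y_8 = 248, r_8 = 72, x0_9 = 304, y0_9 = 256, x_10 = 168, y_10 = 168, r_10 = 48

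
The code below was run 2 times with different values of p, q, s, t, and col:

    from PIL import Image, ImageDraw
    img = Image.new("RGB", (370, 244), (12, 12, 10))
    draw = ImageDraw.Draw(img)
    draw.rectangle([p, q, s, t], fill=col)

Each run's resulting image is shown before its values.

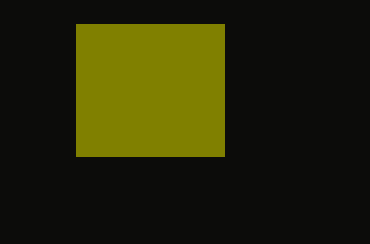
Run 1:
p = 76
q = 24
s = 224
t = 156
col = 'olive'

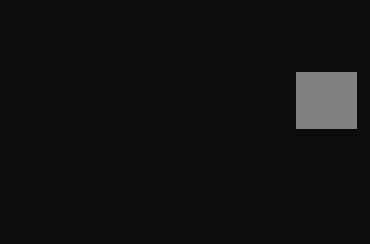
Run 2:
p = 296, q = 72, s = 356, t = 128, col = 'gray'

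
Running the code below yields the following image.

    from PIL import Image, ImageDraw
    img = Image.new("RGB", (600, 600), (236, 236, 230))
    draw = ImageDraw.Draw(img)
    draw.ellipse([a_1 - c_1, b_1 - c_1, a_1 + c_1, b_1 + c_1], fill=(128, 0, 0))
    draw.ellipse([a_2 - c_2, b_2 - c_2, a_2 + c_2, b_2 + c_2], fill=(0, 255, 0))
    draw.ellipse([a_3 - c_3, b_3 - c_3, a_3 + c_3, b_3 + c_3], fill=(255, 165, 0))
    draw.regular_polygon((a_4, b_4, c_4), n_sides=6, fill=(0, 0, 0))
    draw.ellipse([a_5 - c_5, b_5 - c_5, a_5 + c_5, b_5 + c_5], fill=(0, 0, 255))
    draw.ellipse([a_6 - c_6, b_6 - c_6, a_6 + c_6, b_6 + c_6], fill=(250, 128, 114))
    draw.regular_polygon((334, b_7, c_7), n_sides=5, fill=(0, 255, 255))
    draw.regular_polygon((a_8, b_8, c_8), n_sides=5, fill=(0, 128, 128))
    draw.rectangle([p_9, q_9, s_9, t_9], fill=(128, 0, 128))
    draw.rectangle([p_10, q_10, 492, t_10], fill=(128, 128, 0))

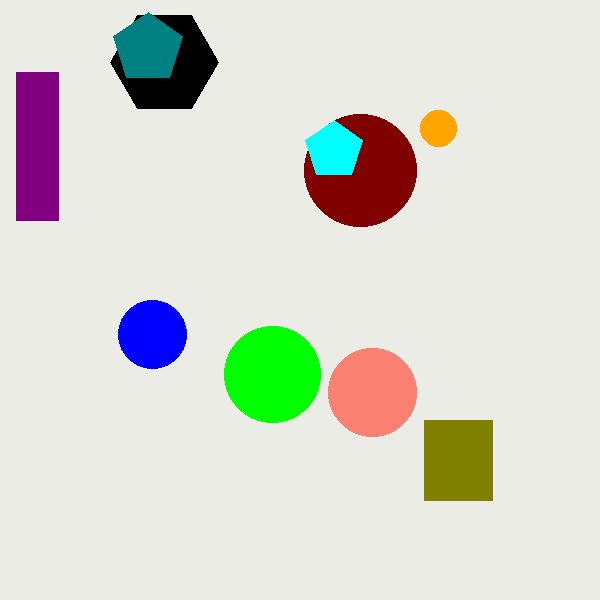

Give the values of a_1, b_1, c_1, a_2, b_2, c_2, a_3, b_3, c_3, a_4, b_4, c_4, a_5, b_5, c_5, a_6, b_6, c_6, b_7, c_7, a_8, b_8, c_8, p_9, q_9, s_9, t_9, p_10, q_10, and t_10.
a_1 = 360, b_1 = 170, c_1 = 56, a_2 = 272, b_2 = 374, c_2 = 48, a_3 = 438, b_3 = 128, c_3 = 18, a_4 = 164, b_4 = 62, c_4 = 54, a_5 = 152, b_5 = 334, c_5 = 34, a_6 = 372, b_6 = 392, c_6 = 44, b_7 = 150, c_7 = 30, a_8 = 148, b_8 = 48, c_8 = 36, p_9 = 16, q_9 = 72, s_9 = 58, t_9 = 220, p_10 = 424, q_10 = 420, t_10 = 500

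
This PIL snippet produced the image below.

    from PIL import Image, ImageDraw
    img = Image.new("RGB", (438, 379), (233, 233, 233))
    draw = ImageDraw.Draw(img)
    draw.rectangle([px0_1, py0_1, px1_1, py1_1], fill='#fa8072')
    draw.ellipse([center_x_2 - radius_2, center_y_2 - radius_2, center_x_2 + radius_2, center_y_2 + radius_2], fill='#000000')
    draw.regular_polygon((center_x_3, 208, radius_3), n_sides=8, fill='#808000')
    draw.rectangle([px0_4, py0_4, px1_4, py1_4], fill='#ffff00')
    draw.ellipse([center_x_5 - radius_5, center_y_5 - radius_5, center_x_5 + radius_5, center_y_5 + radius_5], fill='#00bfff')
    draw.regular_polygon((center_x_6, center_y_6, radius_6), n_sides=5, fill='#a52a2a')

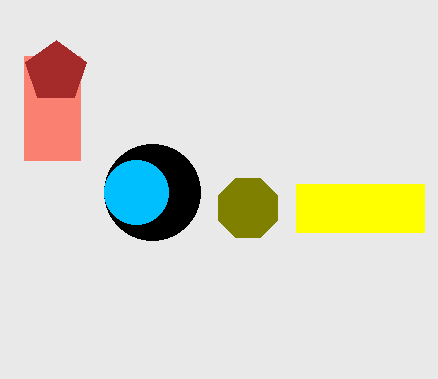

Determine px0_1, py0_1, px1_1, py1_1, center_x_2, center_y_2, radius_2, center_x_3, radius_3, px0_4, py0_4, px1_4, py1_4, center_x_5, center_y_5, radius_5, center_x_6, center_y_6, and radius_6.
px0_1 = 24; py0_1 = 56; px1_1 = 80; py1_1 = 160; center_x_2 = 152; center_y_2 = 192; radius_2 = 48; center_x_3 = 248; radius_3 = 32; px0_4 = 296; py0_4 = 184; px1_4 = 424; py1_4 = 232; center_x_5 = 136; center_y_5 = 192; radius_5 = 32; center_x_6 = 56; center_y_6 = 72; radius_6 = 32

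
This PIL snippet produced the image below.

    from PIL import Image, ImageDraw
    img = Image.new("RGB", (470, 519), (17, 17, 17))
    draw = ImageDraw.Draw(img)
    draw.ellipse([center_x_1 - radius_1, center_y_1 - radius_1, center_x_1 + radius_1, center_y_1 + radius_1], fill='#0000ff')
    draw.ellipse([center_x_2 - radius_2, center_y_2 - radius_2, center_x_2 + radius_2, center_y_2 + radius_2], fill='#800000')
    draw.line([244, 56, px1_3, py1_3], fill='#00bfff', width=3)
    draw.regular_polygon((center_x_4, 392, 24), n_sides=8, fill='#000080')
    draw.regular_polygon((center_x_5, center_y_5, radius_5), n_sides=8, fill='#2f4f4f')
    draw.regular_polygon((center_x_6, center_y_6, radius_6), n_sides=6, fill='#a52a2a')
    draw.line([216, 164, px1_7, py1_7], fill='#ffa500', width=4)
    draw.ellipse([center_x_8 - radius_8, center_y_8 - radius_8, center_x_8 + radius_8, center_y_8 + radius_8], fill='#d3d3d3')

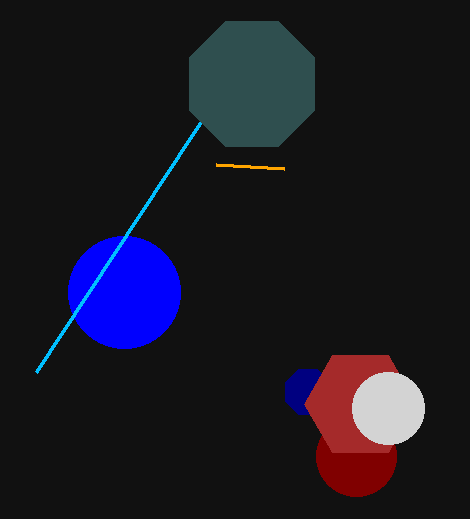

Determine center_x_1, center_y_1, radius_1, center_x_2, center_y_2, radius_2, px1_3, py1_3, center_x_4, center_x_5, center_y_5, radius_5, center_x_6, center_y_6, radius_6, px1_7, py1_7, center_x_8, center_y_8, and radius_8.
center_x_1 = 124; center_y_1 = 292; radius_1 = 56; center_x_2 = 356; center_y_2 = 456; radius_2 = 40; px1_3 = 36; py1_3 = 372; center_x_4 = 308; center_x_5 = 252; center_y_5 = 84; radius_5 = 68; center_x_6 = 360; center_y_6 = 404; radius_6 = 56; px1_7 = 284; py1_7 = 168; center_x_8 = 388; center_y_8 = 408; radius_8 = 36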